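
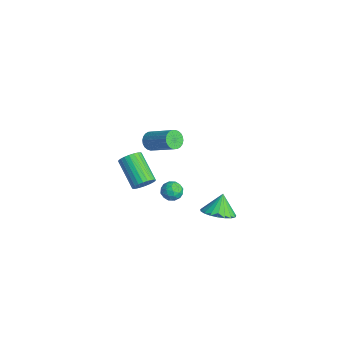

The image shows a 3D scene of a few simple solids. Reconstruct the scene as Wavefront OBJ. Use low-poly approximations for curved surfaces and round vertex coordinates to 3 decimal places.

v -0.887 0.955 1.395
v -0.663 1.208 0.863
v 0.772 2.058 1.874
v 0.547 1.805 2.405
v -0.819 1.383 0.938
v 0.616 2.233 1.948
v -0.985 1.493 1.082
v 0.449 2.343 2.092
v -1.137 1.521 1.273
v 0.298 2.371 2.284
v -1.25 1.462 1.483
v 0.185 2.312 2.494
v -1.309 1.327 1.68
v 0.126 2.177 2.69
v -1.303 1.135 1.833
v 0.132 1.985 2.844
v -1.234 0.915 1.92
v 0.201 1.765 2.93
v -1.112 0.702 1.926
v 0.323 1.552 2.937
v -0.956 0.527 1.852
v 0.479 1.377 2.862
v -0.789 0.417 1.708
v 0.645 1.267 2.718
v -0.638 0.389 1.516
v 0.797 1.239 2.527
v -0.525 0.448 1.306
v 0.91 1.298 2.317
v -0.466 0.583 1.11
v 0.969 1.433 2.12
v -0.472 0.775 0.956
v 0.963 1.625 1.967
v -0.541 0.995 0.87
v 0.894 1.845 1.88
v -3.085 1.262 -4.316
v -2.685 1.355 -3.712
v -4.396 1.092 -2.54
v -4.795 0.998 -3.144
v -2.765 1.623 -3.768
v -4.475 1.36 -2.596
v -2.893 1.836 -3.908
v -4.604 1.572 -2.736
v -3.051 1.961 -4.109
v -4.761 1.698 -2.937
v -3.213 1.98 -4.342
v -4.924 1.717 -3.17
v -3.356 1.889 -4.571
v -5.067 1.626 -3.399
v -3.458 1.703 -4.762
v -5.168 1.44 -3.589
v -3.503 1.45 -4.884
v -5.213 1.187 -3.712
v -3.484 1.168 -4.92
v -5.195 0.905 -3.748
v -3.405 0.9 -4.864
v -5.115 0.637 -3.692
v -3.276 0.688 -4.724
v -4.987 0.424 -3.552
v -3.119 0.562 -4.523
v -4.829 0.299 -3.351
v -2.956 0.543 -4.29
v -4.667 0.28 -3.118
v -2.813 0.634 -4.061
v -4.524 0.371 -2.889
v -2.712 0.82 -3.871
v -4.422 0.557 -2.698
v -2.667 1.073 -3.748
v -4.377 0.81 -2.576
v -0.383 2.19 -2.122
v 0.258 2.351 -2.296
v -0.378 1.369 -2.864
v 0.263 1.53 -3.038
v 0.133 1.259 -2.424
v 0.13 1.766 -1.965
v -0.25 1.954 -3.195
v -0.253 2.461 -2.736
v 0.34 2.205 -2.959
v 0.577 1.776 -2.482
v -0.697 1.944 -2.678
v -0.46 1.515 -2.201
v -0.063 2.342 -2.144
v -0.057 1.378 -3.016
v -0.133 1.219 -2.655
v 0.243 1.313 -2.757
v -0.138 1.999 -1.95
v 0.239 2.093 -2.052
v 0.165 1.452 -2.127
v -0.359 1.627 -3.108
v 0.018 1.721 -3.21
v -0.363 2.407 -2.403
v 0.013 2.501 -2.505
v -0.285 2.268 -3.033
v 0.362 2.351 -2.636
v 0.365 1.869 -3.072
v 0.064 2.118 -3.164
v 0.062 2.416 -2.894
v 0.501 2.099 -2.356
v 0.504 1.617 -2.792
v 0.428 1.457 -2.431
v 0.426 1.755 -2.161
v 0.55 2.013 -2.745
v -0.624 2.103 -2.368
v -0.621 1.621 -2.804
v -0.546 1.965 -2.999
v -0.548 2.263 -2.729
v -0.485 1.851 -2.088
v -0.482 1.369 -2.524
v -0.182 1.304 -2.266
v -0.184 1.602 -1.996
v -0.67 1.707 -2.415
v 3.151 3.369 -2.261
v 3.845 4.088 -2.271
v 2.709 3.811 -1.099
v 3.526 4.274 -2.463
v 3.142 4.302 -2.62
v 2.759 4.17 -2.715
v 2.445 3.899 -2.731
v 2.252 3.536 -2.666
v 2.214 3.144 -2.531
v 2.339 2.792 -2.35
v 2.604 2.539 -2.153
v 2.963 2.429 -1.975
v 3.355 2.482 -1.847
v 3.712 2.689 -1.79
v 3.971 3.013 -1.814
v 4.089 3.398 -1.916
v 4.044 3.779 -2.078
f 2 1 5
f 2 5 3
f 3 5 6
f 3 6 4
f 5 1 7
f 5 7 6
f 6 7 8
f 6 8 4
f 7 1 9
f 7 9 8
f 8 9 10
f 8 10 4
f 9 1 11
f 9 11 10
f 10 11 12
f 10 12 4
f 11 1 13
f 11 13 12
f 12 13 14
f 12 14 4
f 13 1 15
f 13 15 14
f 14 15 16
f 14 16 4
f 15 1 17
f 15 17 16
f 16 17 18
f 16 18 4
f 17 1 19
f 17 19 18
f 18 19 20
f 18 20 4
f 19 1 21
f 19 21 20
f 20 21 22
f 20 22 4
f 21 1 23
f 21 23 22
f 22 23 24
f 22 24 4
f 23 1 25
f 23 25 24
f 24 25 26
f 24 26 4
f 25 1 27
f 25 27 26
f 26 27 28
f 26 28 4
f 27 1 29
f 27 29 28
f 28 29 30
f 28 30 4
f 29 1 31
f 29 31 30
f 30 31 32
f 30 32 4
f 31 1 33
f 31 33 32
f 32 33 34
f 32 34 4
f 33 1 2
f 33 2 34
f 34 2 3
f 34 3 4
f 36 35 39
f 36 39 37
f 37 39 40
f 37 40 38
f 39 35 41
f 39 41 40
f 40 41 42
f 40 42 38
f 41 35 43
f 41 43 42
f 42 43 44
f 42 44 38
f 43 35 45
f 43 45 44
f 44 45 46
f 44 46 38
f 45 35 47
f 45 47 46
f 46 47 48
f 46 48 38
f 47 35 49
f 47 49 48
f 48 49 50
f 48 50 38
f 49 35 51
f 49 51 50
f 50 51 52
f 50 52 38
f 51 35 53
f 51 53 52
f 52 53 54
f 52 54 38
f 53 35 55
f 53 55 54
f 54 55 56
f 54 56 38
f 55 35 57
f 55 57 56
f 56 57 58
f 56 58 38
f 57 35 59
f 57 59 58
f 58 59 60
f 58 60 38
f 59 35 61
f 59 61 60
f 60 61 62
f 60 62 38
f 61 35 63
f 61 63 62
f 62 63 64
f 62 64 38
f 63 35 65
f 63 65 64
f 64 65 66
f 64 66 38
f 65 35 67
f 65 67 66
f 66 67 68
f 66 68 38
f 67 35 36
f 67 36 68
f 68 36 37
f 68 37 38
f 69 106 85
f 106 80 109
f 85 109 74
f 106 109 85
f 69 85 81
f 85 74 86
f 81 86 70
f 85 86 81
f 69 81 90
f 81 70 91
f 90 91 76
f 81 91 90
f 69 90 102
f 90 76 105
f 102 105 79
f 90 105 102
f 69 102 106
f 102 79 110
f 106 110 80
f 102 110 106
f 70 86 97
f 86 74 100
f 97 100 78
f 86 100 97
f 74 109 87
f 109 80 108
f 87 108 73
f 109 108 87
f 80 110 107
f 110 79 103
f 107 103 71
f 110 103 107
f 79 105 104
f 105 76 92
f 104 92 75
f 105 92 104
f 76 91 96
f 91 70 93
f 96 93 77
f 91 93 96
f 72 98 84
f 98 78 99
f 84 99 73
f 98 99 84
f 72 84 82
f 84 73 83
f 82 83 71
f 84 83 82
f 72 82 89
f 82 71 88
f 89 88 75
f 82 88 89
f 72 89 94
f 89 75 95
f 94 95 77
f 89 95 94
f 72 94 98
f 94 77 101
f 98 101 78
f 94 101 98
f 73 99 87
f 99 78 100
f 87 100 74
f 99 100 87
f 71 83 107
f 83 73 108
f 107 108 80
f 83 108 107
f 75 88 104
f 88 71 103
f 104 103 79
f 88 103 104
f 77 95 96
f 95 75 92
f 96 92 76
f 95 92 96
f 78 101 97
f 101 77 93
f 97 93 70
f 101 93 97
f 112 111 114
f 112 114 113
f 114 111 115
f 114 115 113
f 115 111 116
f 115 116 113
f 116 111 117
f 116 117 113
f 117 111 118
f 117 118 113
f 118 111 119
f 118 119 113
f 119 111 120
f 119 120 113
f 120 111 121
f 120 121 113
f 121 111 122
f 121 122 113
f 122 111 123
f 122 123 113
f 123 111 124
f 123 124 113
f 124 111 125
f 124 125 113
f 125 111 126
f 125 126 113
f 126 111 127
f 126 127 113
f 127 111 112
f 127 112 113



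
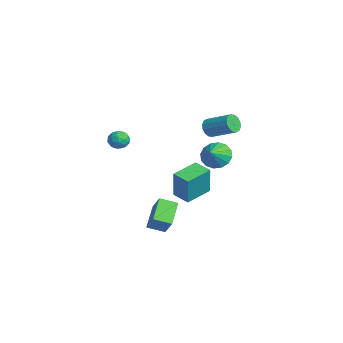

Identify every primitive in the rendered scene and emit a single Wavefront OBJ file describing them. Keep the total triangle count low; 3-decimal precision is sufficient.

v 2.98 2.862 3.472
v 3.423 2.664 3.071
v 4.524 3.68 3.787
v 4.08 3.878 4.188
v 3.284 2.919 2.924
v 4.384 3.935 3.639
v 3.063 3.159 2.923
v 4.163 4.175 3.638
v 2.82 3.319 3.069
v 3.92 4.335 3.785
v 2.619 3.357 3.324
v 3.72 4.373 4.039
v 2.515 3.262 3.618
v 3.616 4.278 4.333
v 2.536 3.06 3.873
v 3.637 4.076 4.589
v 2.676 2.805 4.021
v 3.776 3.821 4.736
v 2.897 2.565 4.022
v 3.997 3.581 4.737
v 3.14 2.405 3.875
v 4.24 3.421 4.591
v 3.34 2.367 3.621
v 4.441 3.383 4.336
v 3.444 2.462 3.327
v 4.545 3.478 4.042
v 2.602 0.47 -4.494
v 2.283 -0.518 -4.132
v 1.415 1.188 -3.582
v 1.096 0.199 -3.22
v 3.524 0.581 -3.38
v 3.205 -0.408 -3.018
v 2.337 1.298 -2.468
v 2.018 0.31 -2.106
v 0.236 4.183 -0.155
v 0.966 4.686 -0.495
v 0.964 3.577 0.515
v 0.812 4.936 -0.1
v 0.504 4.984 0.28
v 0.123 4.818 0.543
v -0.227 4.481 0.62
v -0.453 4.065 0.489
v -0.495 3.68 0.185
v -0.341 3.43 -0.209
v -0.032 3.382 -0.589
v 0.348 3.548 -0.852
v 0.699 3.885 -0.929
v 0.925 4.301 -0.798
v -0.125 1.779 -3.132
v 0.339 1.633 -1.213
v -0.897 3.331 -2.827
v -0.433 3.185 -0.908
v 0.873 2.315 -3.332
v 1.337 2.169 -1.413
v 0.101 3.867 -3.027
v 0.565 3.721 -1.108
v 0.751 -1.393 2.762
v 0.951 -1.103 2.201
v 1.189 -2.317 2.439
v 1.389 -2.027 1.878
v 1.667 -1.859 2.456
v 1.397 -1.288 2.655
v 0.743 -2.132 1.985
v 0.473 -1.561 2.184
v 0.947 -1.559 1.721
v 1.517 -1.391 2.012
v 0.623 -2.029 2.628
v 1.193 -1.861 2.919
v 0.813 -1.167 2.51
v 1.327 -2.253 2.13
v 1.491 -2.155 2.47
v 1.608 -1.984 2.14
v 1.075 -1.276 2.777
v 1.192 -1.105 2.447
v 1.613 -1.55 2.597
v 0.948 -2.315 2.193
v 1.065 -2.144 1.863
v 0.532 -1.436 2.5
v 0.649 -1.265 2.17
v 0.527 -1.87 2.043
v 0.928 -1.264 1.898
v 1.185 -1.807 1.708
v 0.805 -1.869 1.771
v 0.647 -1.534 1.888
v 1.263 -1.165 2.069
v 1.52 -1.708 1.879
v 1.684 -1.61 2.219
v 1.525 -1.274 2.336
v 1.26 -1.434 1.787
v 0.62 -1.712 2.761
v 0.877 -2.255 2.571
v 0.615 -2.146 2.304
v 0.456 -1.81 2.421
v 0.955 -1.613 2.932
v 1.212 -2.156 2.742
v 1.493 -1.886 2.752
v 1.335 -1.551 2.869
v 0.88 -1.986 2.853
f 2 1 5
f 2 5 3
f 3 5 6
f 3 6 4
f 5 1 7
f 5 7 6
f 6 7 8
f 6 8 4
f 7 1 9
f 7 9 8
f 8 9 10
f 8 10 4
f 9 1 11
f 9 11 10
f 10 11 12
f 10 12 4
f 11 1 13
f 11 13 12
f 12 13 14
f 12 14 4
f 13 1 15
f 13 15 14
f 14 15 16
f 14 16 4
f 15 1 17
f 15 17 16
f 16 17 18
f 16 18 4
f 17 1 19
f 17 19 18
f 18 19 20
f 18 20 4
f 19 1 21
f 19 21 20
f 20 21 22
f 20 22 4
f 21 1 23
f 21 23 22
f 22 23 24
f 22 24 4
f 23 1 25
f 23 25 24
f 24 25 26
f 24 26 4
f 25 1 2
f 25 2 26
f 26 2 3
f 26 3 4
f 28 30 27
f 31 28 27
f 27 30 29
f 29 31 27
f 28 34 30
f 32 28 31
f 32 34 28
f 30 34 29
f 33 31 29
f 29 34 33
f 33 32 31
f 34 32 33
f 36 35 38
f 36 38 37
f 38 35 39
f 38 39 37
f 39 35 40
f 39 40 37
f 40 35 41
f 40 41 37
f 41 35 42
f 41 42 37
f 42 35 43
f 42 43 37
f 43 35 44
f 43 44 37
f 44 35 45
f 44 45 37
f 45 35 46
f 45 46 37
f 46 35 47
f 46 47 37
f 47 35 48
f 47 48 37
f 48 35 36
f 48 36 37
f 50 52 49
f 53 50 49
f 49 52 51
f 51 53 49
f 50 56 52
f 54 50 53
f 54 56 50
f 52 56 51
f 55 53 51
f 51 56 55
f 55 54 53
f 56 54 55
f 57 94 73
f 94 68 97
f 73 97 62
f 94 97 73
f 57 73 69
f 73 62 74
f 69 74 58
f 73 74 69
f 57 69 78
f 69 58 79
f 78 79 64
f 69 79 78
f 57 78 90
f 78 64 93
f 90 93 67
f 78 93 90
f 57 90 94
f 90 67 98
f 94 98 68
f 90 98 94
f 58 74 85
f 74 62 88
f 85 88 66
f 74 88 85
f 62 97 75
f 97 68 96
f 75 96 61
f 97 96 75
f 68 98 95
f 98 67 91
f 95 91 59
f 98 91 95
f 67 93 92
f 93 64 80
f 92 80 63
f 93 80 92
f 64 79 84
f 79 58 81
f 84 81 65
f 79 81 84
f 60 86 72
f 86 66 87
f 72 87 61
f 86 87 72
f 60 72 70
f 72 61 71
f 70 71 59
f 72 71 70
f 60 70 77
f 70 59 76
f 77 76 63
f 70 76 77
f 60 77 82
f 77 63 83
f 82 83 65
f 77 83 82
f 60 82 86
f 82 65 89
f 86 89 66
f 82 89 86
f 61 87 75
f 87 66 88
f 75 88 62
f 87 88 75
f 59 71 95
f 71 61 96
f 95 96 68
f 71 96 95
f 63 76 92
f 76 59 91
f 92 91 67
f 76 91 92
f 65 83 84
f 83 63 80
f 84 80 64
f 83 80 84
f 66 89 85
f 89 65 81
f 85 81 58
f 89 81 85



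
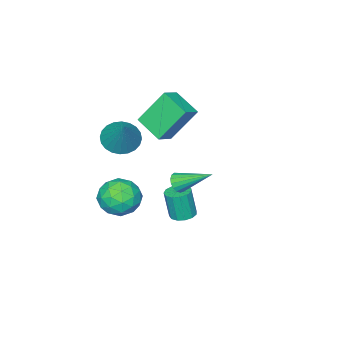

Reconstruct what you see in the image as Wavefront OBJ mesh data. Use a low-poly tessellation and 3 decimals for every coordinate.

v -0.342 -0.168 -3.317
v 0.263 0.042 -3.314
v 0.346 -0.222 -1.819
v -0.258 -0.432 -1.823
v 0.055 0.33 -3.252
v 0.139 0.066 -1.757
v -0.279 0.46 -3.21
v -0.195 0.196 -1.715
v -0.633 0.39 -3.202
v -0.549 0.127 -1.708
v -0.894 0.144 -3.231
v -0.81 -0.12 -1.737
v -0.98 -0.202 -3.288
v -0.897 -0.466 -1.793
v -0.864 -0.537 -3.353
v -0.78 -0.801 -1.859
v -0.581 -0.755 -3.407
v -0.498 -1.018 -1.913
v -0.223 -0.786 -3.433
v -0.139 -1.05 -1.938
v 0.098 -0.622 -3.422
v 0.181 -0.885 -1.927
v 0.279 -0.313 -3.378
v 0.362 -0.577 -1.883
v 0.44 -1.962 -2.538
v 1.109 -2.112 -3.416
v 1.431 -3.128 -1.584
v 2.1 -3.278 -2.462
v 2.1 -2.303 -1.922
v 1.488 -1.583 -2.512
v 1.052 -3.657 -2.488
v 0.44 -2.937 -3.078
v 1.487 -3.16 -3.386
v 2.135 -2.323 -3.036
v 0.405 -2.917 -1.964
v 1.053 -2.08 -1.614
v 0.688 -1.935 -3.061
v 1.852 -3.305 -1.939
v 1.853 -2.733 -1.622
v 2.246 -2.821 -2.138
v 0.91 -1.623 -2.529
v 1.303 -1.712 -3.045
v 1.886 -1.824 -2.167
v 1.237 -3.528 -1.955
v 1.63 -3.617 -2.471
v 0.294 -2.419 -2.862
v 0.687 -2.507 -3.378
v 0.654 -3.416 -2.833
v 1.303 -2.639 -3.559
v 1.886 -3.324 -2.998
v 1.27 -3.547 -3.014
v 0.91 -3.123 -3.36
v 1.684 -2.147 -3.354
v 2.266 -2.833 -2.793
v 2.267 -2.26 -2.475
v 1.907 -1.836 -2.822
v 1.906 -2.763 -3.336
v 0.274 -2.407 -2.207
v 0.856 -3.093 -1.646
v 0.633 -3.404 -2.178
v 0.273 -2.98 -2.525
v 0.654 -1.916 -2.002
v 1.237 -2.601 -1.441
v 1.63 -2.117 -1.64
v 1.27 -1.693 -1.986
v 0.634 -2.477 -1.664
v 1.384 1.124 0.413
v 1.883 1.165 0.64
v 0.816 2.616 1.387
v 1.9 1.314 0.423
v 1.799 1.418 0.204
v 1.603 1.455 0.033
v 1.356 1.417 -0.052
v 1.116 1.311 -0.029
v 0.937 1.162 0.094
v 0.861 1.005 0.291
v 0.904 0.875 0.515
v 1.057 0.802 0.717
v 1.285 0.802 0.848
v 1.536 0.877 0.88
v 1.752 1.008 0.805
v -0.312 -4.054 0.088
v 0.577 -4.184 -0.277
v 0.512 -2.986 1.712
v 0.477 -3.858 -0.441
v 0.257 -3.562 -0.524
v -0.049 -3.34 -0.514
v -0.396 -3.227 -0.412
v -0.73 -3.24 -0.234
v -1 -3.377 -0.007
v -1.165 -3.617 0.234
v -1.201 -3.923 0.454
v -1.101 -4.249 0.617
v -0.881 -4.546 0.701
v -0.574 -4.767 0.691
v -0.228 -4.88 0.589
v 0.106 -4.867 0.411
v 0.376 -4.73 0.184
v 0.542 -4.491 -0.057
v -3.271 -5.022 -0.508
v -4.229 -4.194 1.278
v -3.119 -3.52 -1.123
v -4.077 -2.692 0.663
v -2.323 -4.928 -0.043
v -3.281 -4.1 1.743
v -2.171 -3.426 -0.658
v -3.129 -2.598 1.128
f 2 1 5
f 2 5 3
f 3 5 6
f 3 6 4
f 5 1 7
f 5 7 6
f 6 7 8
f 6 8 4
f 7 1 9
f 7 9 8
f 8 9 10
f 8 10 4
f 9 1 11
f 9 11 10
f 10 11 12
f 10 12 4
f 11 1 13
f 11 13 12
f 12 13 14
f 12 14 4
f 13 1 15
f 13 15 14
f 14 15 16
f 14 16 4
f 15 1 17
f 15 17 16
f 16 17 18
f 16 18 4
f 17 1 19
f 17 19 18
f 18 19 20
f 18 20 4
f 19 1 21
f 19 21 20
f 20 21 22
f 20 22 4
f 21 1 23
f 21 23 22
f 22 23 24
f 22 24 4
f 23 1 2
f 23 2 24
f 24 2 3
f 24 3 4
f 25 62 41
f 62 36 65
f 41 65 30
f 62 65 41
f 25 41 37
f 41 30 42
f 37 42 26
f 41 42 37
f 25 37 46
f 37 26 47
f 46 47 32
f 37 47 46
f 25 46 58
f 46 32 61
f 58 61 35
f 46 61 58
f 25 58 62
f 58 35 66
f 62 66 36
f 58 66 62
f 26 42 53
f 42 30 56
f 53 56 34
f 42 56 53
f 30 65 43
f 65 36 64
f 43 64 29
f 65 64 43
f 36 66 63
f 66 35 59
f 63 59 27
f 66 59 63
f 35 61 60
f 61 32 48
f 60 48 31
f 61 48 60
f 32 47 52
f 47 26 49
f 52 49 33
f 47 49 52
f 28 54 40
f 54 34 55
f 40 55 29
f 54 55 40
f 28 40 38
f 40 29 39
f 38 39 27
f 40 39 38
f 28 38 45
f 38 27 44
f 45 44 31
f 38 44 45
f 28 45 50
f 45 31 51
f 50 51 33
f 45 51 50
f 28 50 54
f 50 33 57
f 54 57 34
f 50 57 54
f 29 55 43
f 55 34 56
f 43 56 30
f 55 56 43
f 27 39 63
f 39 29 64
f 63 64 36
f 39 64 63
f 31 44 60
f 44 27 59
f 60 59 35
f 44 59 60
f 33 51 52
f 51 31 48
f 52 48 32
f 51 48 52
f 34 57 53
f 57 33 49
f 53 49 26
f 57 49 53
f 68 67 70
f 68 70 69
f 70 67 71
f 70 71 69
f 71 67 72
f 71 72 69
f 72 67 73
f 72 73 69
f 73 67 74
f 73 74 69
f 74 67 75
f 74 75 69
f 75 67 76
f 75 76 69
f 76 67 77
f 76 77 69
f 77 67 78
f 77 78 69
f 78 67 79
f 78 79 69
f 79 67 80
f 79 80 69
f 80 67 81
f 80 81 69
f 81 67 68
f 81 68 69
f 83 82 85
f 83 85 84
f 85 82 86
f 85 86 84
f 86 82 87
f 86 87 84
f 87 82 88
f 87 88 84
f 88 82 89
f 88 89 84
f 89 82 90
f 89 90 84
f 90 82 91
f 90 91 84
f 91 82 92
f 91 92 84
f 92 82 93
f 92 93 84
f 93 82 94
f 93 94 84
f 94 82 95
f 94 95 84
f 95 82 96
f 95 96 84
f 96 82 97
f 96 97 84
f 97 82 98
f 97 98 84
f 98 82 99
f 98 99 84
f 99 82 83
f 99 83 84
f 101 103 100
f 104 101 100
f 100 103 102
f 102 104 100
f 101 107 103
f 105 101 104
f 105 107 101
f 103 107 102
f 106 104 102
f 102 107 106
f 106 105 104
f 107 105 106



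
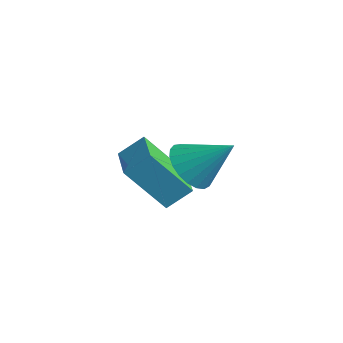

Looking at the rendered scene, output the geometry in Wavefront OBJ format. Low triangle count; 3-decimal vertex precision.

v 0.115 0.437 0.029
v 0.478 1.178 0.694
v -1.412 1.352 -0.156
v -1.049 2.092 0.509
v 0.909 1.448 -1.529
v 1.272 2.188 -0.864
v -0.618 2.362 -1.714
v -0.255 3.103 -1.049
v 2.593 1.045 1.252
v 3.103 1.344 0.547
v 3.627 1.815 2.328
v 2.85 1.628 0.588
v 2.552 1.81 0.743
v 2.261 1.861 0.987
v 2.027 1.77 1.276
v 1.892 1.554 1.561
v 1.877 1.249 1.792
v 1.987 0.91 1.93
v 2.201 0.593 1.951
v 2.483 0.355 1.851
v 2.784 0.236 1.647
v 3.052 0.257 1.375
v 3.241 0.414 1.081
v 3.317 0.68 0.817
v 3.269 1.009 0.628
f 2 4 1
f 5 2 1
f 1 4 3
f 3 5 1
f 2 8 4
f 6 2 5
f 6 8 2
f 4 8 3
f 7 5 3
f 3 8 7
f 7 6 5
f 8 6 7
f 10 9 12
f 10 12 11
f 12 9 13
f 12 13 11
f 13 9 14
f 13 14 11
f 14 9 15
f 14 15 11
f 15 9 16
f 15 16 11
f 16 9 17
f 16 17 11
f 17 9 18
f 17 18 11
f 18 9 19
f 18 19 11
f 19 9 20
f 19 20 11
f 20 9 21
f 20 21 11
f 21 9 22
f 21 22 11
f 22 9 23
f 22 23 11
f 23 9 24
f 23 24 11
f 24 9 25
f 24 25 11
f 25 9 10
f 25 10 11



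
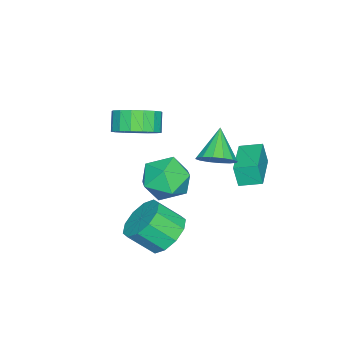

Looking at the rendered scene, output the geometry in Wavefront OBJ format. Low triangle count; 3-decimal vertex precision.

v -1.257 -0.612 -2.281
v -0.232 -0.964 -2.863
v -2.088 -2.376 -2.677
v -1.063 -2.728 -3.259
v -1.056 -2.577 -2.038
v -0.542 -1.487 -1.793
v -1.778 -1.853 -3.747
v -1.264 -0.763 -3.502
v -0.554 -1.731 -3.769
v -0.108 -2.179 -2.713
v -2.212 -1.161 -2.827
v -1.766 -1.609 -1.771
v -2.91 1.124 -2.102
v -2.93 0.869 -1.084
v -3.22 2.078 -1.87
v -3.24 1.823 -0.851
v -0.88 1.737 -1.909
v -0.9 1.482 -0.89
v -1.19 2.691 -1.676
v -1.21 2.436 -0.658
v 2.147 -0.032 -3.367
v 2.637 -0.599 -4.145
v 3.063 -1.594 -3.151
v 2.573 -1.028 -2.373
v 3.078 -0.164 -3.898
v 3.505 -1.159 -2.904
v 3.163 0.322 -3.448
v 3.59 -0.673 -2.454
v 2.861 0.673 -2.968
v 3.287 -0.322 -1.974
v 2.285 0.754 -2.64
v 2.712 -0.241 -1.645
v 1.657 0.534 -2.589
v 2.083 -0.461 -1.595
v 1.215 0.099 -2.836
v 1.642 -0.896 -1.842
v 1.13 -0.387 -3.286
v 1.557 -1.382 -2.292
v 1.433 -0.738 -3.766
v 1.859 -1.733 -2.772
v 2.008 -0.819 -4.095
v 2.435 -1.814 -3.1
v -0.326 -2.623 0.451
v 0.268 -2.026 1.077
v -0.339 -2.279 1.895
v -0.934 -2.877 1.269
v -0.087 -1.711 0.911
v -0.694 -1.964 1.73
v -0.496 -1.605 0.64
v -1.104 -1.858 1.459
v -0.867 -1.732 0.326
v -1.474 -1.985 1.144
v -1.114 -2.063 0.04
v -1.721 -2.317 0.858
v -1.18 -2.523 -0.152
v -1.788 -2.777 0.666
v -1.051 -3.006 -0.205
v -1.658 -3.259 0.613
v -0.756 -3.401 -0.109
v -1.363 -3.654 0.709
v -0.362 -3.618 0.116
v -0.969 -3.871 0.934
v 0.04 -3.607 0.418
v -0.568 -3.86 1.236
v 0.358 -3.371 0.727
v -0.25 -3.624 1.545
v 0.519 -2.963 0.973
v -0.088 -3.217 1.791
v 0.487 -2.478 1.099
v -0.121 -2.731 1.917
v 1.747 1.883 1.567
v 2.154 2.373 2.115
v 0.653 1.557 2.673
v 1.873 2.638 1.914
v 1.558 2.7 1.621
v 1.294 2.543 1.313
v 1.151 2.21 1.073
v 1.168 1.789 0.966
v 1.341 1.393 1.02
v 1.622 1.129 1.22
v 1.937 1.067 1.513
v 2.201 1.223 1.821
v 2.343 1.557 2.061
v 2.326 1.978 2.168
f 1 12 6
f 1 6 2
f 1 2 8
f 1 8 11
f 1 11 12
f 2 6 10
f 6 12 5
f 12 11 3
f 11 8 7
f 8 2 9
f 4 10 5
f 4 5 3
f 4 3 7
f 4 7 9
f 4 9 10
f 5 10 6
f 3 5 12
f 7 3 11
f 9 7 8
f 10 9 2
f 14 16 13
f 17 14 13
f 13 16 15
f 15 17 13
f 14 20 16
f 18 14 17
f 18 20 14
f 16 20 15
f 19 17 15
f 15 20 19
f 19 18 17
f 20 18 19
f 22 21 25
f 22 25 23
f 23 25 26
f 23 26 24
f 25 21 27
f 25 27 26
f 26 27 28
f 26 28 24
f 27 21 29
f 27 29 28
f 28 29 30
f 28 30 24
f 29 21 31
f 29 31 30
f 30 31 32
f 30 32 24
f 31 21 33
f 31 33 32
f 32 33 34
f 32 34 24
f 33 21 35
f 33 35 34
f 34 35 36
f 34 36 24
f 35 21 37
f 35 37 36
f 36 37 38
f 36 38 24
f 37 21 39
f 37 39 38
f 38 39 40
f 38 40 24
f 39 21 41
f 39 41 40
f 40 41 42
f 40 42 24
f 41 21 22
f 41 22 42
f 42 22 23
f 42 23 24
f 44 43 47
f 44 47 45
f 45 47 48
f 45 48 46
f 47 43 49
f 47 49 48
f 48 49 50
f 48 50 46
f 49 43 51
f 49 51 50
f 50 51 52
f 50 52 46
f 51 43 53
f 51 53 52
f 52 53 54
f 52 54 46
f 53 43 55
f 53 55 54
f 54 55 56
f 54 56 46
f 55 43 57
f 55 57 56
f 56 57 58
f 56 58 46
f 57 43 59
f 57 59 58
f 58 59 60
f 58 60 46
f 59 43 61
f 59 61 60
f 60 61 62
f 60 62 46
f 61 43 63
f 61 63 62
f 62 63 64
f 62 64 46
f 63 43 65
f 63 65 64
f 64 65 66
f 64 66 46
f 65 43 67
f 65 67 66
f 66 67 68
f 66 68 46
f 67 43 69
f 67 69 68
f 68 69 70
f 68 70 46
f 69 43 44
f 69 44 70
f 70 44 45
f 70 45 46
f 72 71 74
f 72 74 73
f 74 71 75
f 74 75 73
f 75 71 76
f 75 76 73
f 76 71 77
f 76 77 73
f 77 71 78
f 77 78 73
f 78 71 79
f 78 79 73
f 79 71 80
f 79 80 73
f 80 71 81
f 80 81 73
f 81 71 82
f 81 82 73
f 82 71 83
f 82 83 73
f 83 71 84
f 83 84 73
f 84 71 72
f 84 72 73



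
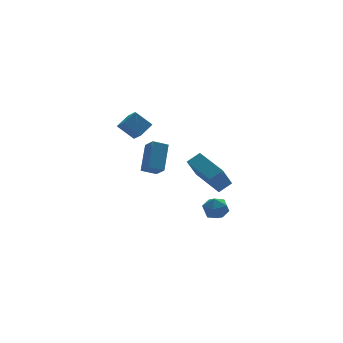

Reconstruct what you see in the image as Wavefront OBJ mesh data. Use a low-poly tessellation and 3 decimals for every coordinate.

v -3.164 -4.864 1.022
v -2.402 -4.869 1.482
v -3.447 -2.956 1.515
v -2.685 -2.962 1.974
v -2.355 -4.398 -0.314
v -1.593 -4.404 0.145
v -2.638 -2.491 0.178
v -1.876 -2.496 0.638
v -4.7 1.765 2.644
v -3.831 2.126 3.11
v -4.716 2.563 2.057
v -3.847 2.923 2.523
v -3.993 1.157 1.797
v -3.124 1.517 2.263
v -4.009 1.954 1.21
v -3.14 2.315 1.676
v -3.138 2.907 -1.876
v -3.067 2.124 -1.258
v -2.291 4.013 -0.569
v -2.22 3.229 0.049
v -2.28 2.691 -2.249
v -2.209 1.907 -1.631
v -1.433 3.796 -0.942
v -1.362 3.013 -0.324
v -1.446 -1.74 -2.369
v -0.809 -2.233 -2.285
v -2.031 -2.627 -3.135
v -1.394 -3.12 -3.051
v -1.88 -2.975 -2.42
v -1.519 -2.427 -1.946
v -1.321 -2.433 -3.474
v -0.96 -1.885 -3
v -0.732 -2.661 -2.968
v -1.077 -2.996 -2.316
v -1.763 -1.864 -3.104
v -2.108 -2.199 -2.452
f 2 4 1
f 5 2 1
f 1 4 3
f 3 5 1
f 2 8 4
f 6 2 5
f 6 8 2
f 4 8 3
f 7 5 3
f 3 8 7
f 7 6 5
f 8 6 7
f 10 12 9
f 13 10 9
f 9 12 11
f 11 13 9
f 10 16 12
f 14 10 13
f 14 16 10
f 12 16 11
f 15 13 11
f 11 16 15
f 15 14 13
f 16 14 15
f 18 20 17
f 21 18 17
f 17 20 19
f 19 21 17
f 18 24 20
f 22 18 21
f 22 24 18
f 20 24 19
f 23 21 19
f 19 24 23
f 23 22 21
f 24 22 23
f 25 36 30
f 25 30 26
f 25 26 32
f 25 32 35
f 25 35 36
f 26 30 34
f 30 36 29
f 36 35 27
f 35 32 31
f 32 26 33
f 28 34 29
f 28 29 27
f 28 27 31
f 28 31 33
f 28 33 34
f 29 34 30
f 27 29 36
f 31 27 35
f 33 31 32
f 34 33 26



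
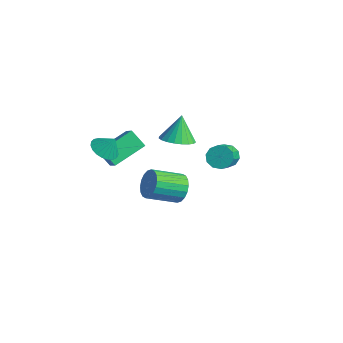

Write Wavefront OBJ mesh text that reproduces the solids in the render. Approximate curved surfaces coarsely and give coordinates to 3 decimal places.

v 3.294 1.112 2.653
v 3.927 1.242 2.272
v 4.938 -0.062 3.506
v 4.306 -0.192 3.887
v 3.902 1.55 2.618
v 4.913 0.246 3.851
v 3.645 1.69 2.977
v 4.656 0.387 4.211
v 3.254 1.61 3.213
v 4.265 0.306 4.446
v 2.878 1.339 3.234
v 3.89 0.036 4.468
v 2.662 0.982 3.034
v 3.673 -0.322 4.268
v 2.687 0.674 2.689
v 3.698 -0.63 3.922
v 2.944 0.533 2.329
v 3.955 -0.77 3.563
v 3.335 0.614 2.094
v 4.346 -0.69 3.327
v 3.71 0.884 2.072
v 4.722 -0.419 3.306
v -3.325 -1.634 -0.974
v -4.168 -1.916 -0.067
v -3.233 0.392 -0.26
v -4.076 0.11 0.647
v -2.444 -1.93 -0.247
v -3.287 -2.212 0.66
v -2.352 0.096 0.467
v -3.195 -0.186 1.374
v -0.714 1.238 -2.792
v -0.016 1.288 -2.121
v -0.707 -0.389 -1.277
v -1.406 -0.438 -1.948
v -0.338 1.512 -1.941
v -1.029 -0.165 -1.097
v -0.735 1.681 -1.929
v -1.426 0.004 -1.085
v -1.128 1.763 -2.088
v -1.819 0.086 -1.245
v -1.439 1.741 -2.387
v -2.13 0.064 -1.543
v -1.606 1.619 -2.766
v -2.297 -0.058 -1.922
v -1.597 1.422 -3.15
v -2.288 -0.255 -2.306
v -1.413 1.189 -3.463
v -2.104 -0.488 -2.619
v -1.091 0.965 -3.643
v -1.782 -0.712 -2.799
v -0.694 0.796 -3.655
v -1.385 -0.881 -2.811
v -0.301 0.714 -3.495
v -0.992 -0.963 -2.652
v 0.01 0.736 -3.197
v -0.681 -0.941 -2.353
v 0.177 0.858 -2.818
v -0.514 -0.819 -1.974
v 0.168 1.055 -2.434
v -0.523 -0.622 -1.59
v -2.053 -2.919 1.918
v -1.283 -3.287 1.704
v -1.607 -2.521 2.842
v -1.256 -2.957 1.549
v -1.366 -2.62 1.457
v -1.595 -2.335 1.445
v -1.904 -2.151 1.515
v -2.238 -2.1 1.655
v -2.54 -2.19 1.84
v -2.759 -2.406 2.039
v -2.855 -2.711 2.217
v -2.813 -3.052 2.343
v -2.639 -3.37 2.396
v -2.364 -3.61 2.366
v -2.036 -3.73 2.259
v -1.71 -3.71 2.093
v -1.444 -3.553 1.897
v -2.99 2.885 -0.835
v -2.004 3.295 -0.767
v -3.37 3.535 0.755
v -2.229 3.628 -0.957
v -2.586 3.832 -1.126
v -3.013 3.873 -1.245
v -3.436 3.743 -1.293
v -3.782 3.464 -1.262
v -3.99 3.086 -1.157
v -4.026 2.672 -0.996
v -3.882 2.296 -0.808
v -3.584 2.021 -0.624
v -3.184 1.895 -0.477
v -2.749 1.941 -0.392
v -2.357 2.15 -0.383
v -2.073 2.486 -0.453
v -1.949 2.891 -0.589
f 2 1 5
f 2 5 3
f 3 5 6
f 3 6 4
f 5 1 7
f 5 7 6
f 6 7 8
f 6 8 4
f 7 1 9
f 7 9 8
f 8 9 10
f 8 10 4
f 9 1 11
f 9 11 10
f 10 11 12
f 10 12 4
f 11 1 13
f 11 13 12
f 12 13 14
f 12 14 4
f 13 1 15
f 13 15 14
f 14 15 16
f 14 16 4
f 15 1 17
f 15 17 16
f 16 17 18
f 16 18 4
f 17 1 19
f 17 19 18
f 18 19 20
f 18 20 4
f 19 1 21
f 19 21 20
f 20 21 22
f 20 22 4
f 21 1 2
f 21 2 22
f 22 2 3
f 22 3 4
f 24 26 23
f 27 24 23
f 23 26 25
f 25 27 23
f 24 30 26
f 28 24 27
f 28 30 24
f 26 30 25
f 29 27 25
f 25 30 29
f 29 28 27
f 30 28 29
f 32 31 35
f 32 35 33
f 33 35 36
f 33 36 34
f 35 31 37
f 35 37 36
f 36 37 38
f 36 38 34
f 37 31 39
f 37 39 38
f 38 39 40
f 38 40 34
f 39 31 41
f 39 41 40
f 40 41 42
f 40 42 34
f 41 31 43
f 41 43 42
f 42 43 44
f 42 44 34
f 43 31 45
f 43 45 44
f 44 45 46
f 44 46 34
f 45 31 47
f 45 47 46
f 46 47 48
f 46 48 34
f 47 31 49
f 47 49 48
f 48 49 50
f 48 50 34
f 49 31 51
f 49 51 50
f 50 51 52
f 50 52 34
f 51 31 53
f 51 53 52
f 52 53 54
f 52 54 34
f 53 31 55
f 53 55 54
f 54 55 56
f 54 56 34
f 55 31 57
f 55 57 56
f 56 57 58
f 56 58 34
f 57 31 59
f 57 59 58
f 58 59 60
f 58 60 34
f 59 31 32
f 59 32 60
f 60 32 33
f 60 33 34
f 62 61 64
f 62 64 63
f 64 61 65
f 64 65 63
f 65 61 66
f 65 66 63
f 66 61 67
f 66 67 63
f 67 61 68
f 67 68 63
f 68 61 69
f 68 69 63
f 69 61 70
f 69 70 63
f 70 61 71
f 70 71 63
f 71 61 72
f 71 72 63
f 72 61 73
f 72 73 63
f 73 61 74
f 73 74 63
f 74 61 75
f 74 75 63
f 75 61 76
f 75 76 63
f 76 61 77
f 76 77 63
f 77 61 62
f 77 62 63
f 79 78 81
f 79 81 80
f 81 78 82
f 81 82 80
f 82 78 83
f 82 83 80
f 83 78 84
f 83 84 80
f 84 78 85
f 84 85 80
f 85 78 86
f 85 86 80
f 86 78 87
f 86 87 80
f 87 78 88
f 87 88 80
f 88 78 89
f 88 89 80
f 89 78 90
f 89 90 80
f 90 78 91
f 90 91 80
f 91 78 92
f 91 92 80
f 92 78 93
f 92 93 80
f 93 78 94
f 93 94 80
f 94 78 79
f 94 79 80



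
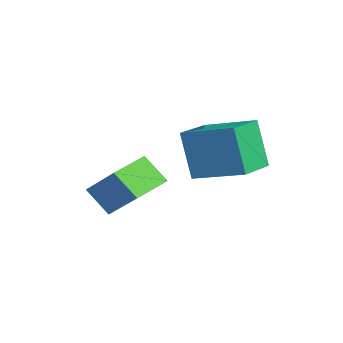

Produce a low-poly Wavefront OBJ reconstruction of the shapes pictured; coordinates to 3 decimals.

v -4.623 -1.628 -4.118
v -5.232 -2.235 -3.21
v -3.436 -0.953 -2.869
v -4.046 -1.56 -1.962
v -3.734 -2.82 -4.318
v -4.344 -3.427 -3.411
v -2.548 -2.145 -3.07
v -3.157 -2.752 -2.162
v -1.188 -0.736 -1.713
v -1.792 -0.954 0.011
v -2.245 0.316 -1.95
v -2.849 0.098 -0.226
v 0.029 0.622 -1.114
v -0.575 0.404 0.61
v -1.028 1.674 -1.351
v -1.632 1.456 0.373
f 2 4 1
f 5 2 1
f 1 4 3
f 3 5 1
f 2 8 4
f 6 2 5
f 6 8 2
f 4 8 3
f 7 5 3
f 3 8 7
f 7 6 5
f 8 6 7
f 10 12 9
f 13 10 9
f 9 12 11
f 11 13 9
f 10 16 12
f 14 10 13
f 14 16 10
f 12 16 11
f 15 13 11
f 11 16 15
f 15 14 13
f 16 14 15



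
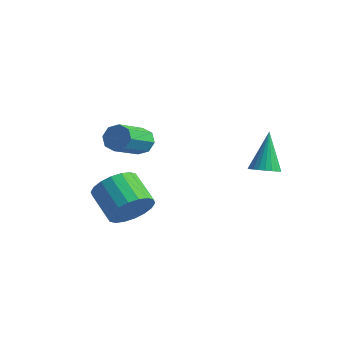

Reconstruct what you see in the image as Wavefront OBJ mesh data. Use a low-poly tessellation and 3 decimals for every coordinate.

v -0.717 -1.849 -2.066
v -0.179 -1.151 -1.533
v -1.504 -0.734 -0.74
v -2.043 -1.431 -1.274
v -0.321 -0.913 -1.898
v -1.647 -0.495 -1.105
v -0.543 -0.86 -2.296
v -1.868 -0.442 -1.503
v -0.799 -1.003 -2.648
v -2.124 -0.585 -1.855
v -1.038 -1.313 -2.886
v -2.364 -0.895 -2.093
v -1.215 -1.73 -2.961
v -2.54 -1.312 -2.168
v -1.292 -2.17 -2.859
v -2.618 -1.752 -2.066
v -1.256 -2.546 -2.6
v -2.581 -2.129 -1.807
v -1.113 -2.785 -2.235
v -2.439 -2.367 -1.442
v -0.892 -2.838 -1.837
v -2.217 -2.42 -1.044
v -0.636 -2.695 -1.485
v -1.961 -2.277 -0.692
v -0.396 -2.385 -1.247
v -1.722 -1.967 -0.454
v -0.22 -1.968 -1.172
v -1.545 -1.55 -0.379
v -0.142 -1.528 -1.274
v -1.468 -1.11 -0.481
v 2.926 1.902 -0.012
v 3.55 2.109 0.048
v 2.494 2.718 1.672
v 3.443 2.308 -0.076
v 3.257 2.445 -0.19
v 3.021 2.499 -0.277
v 2.77 2.463 -0.323
v 2.543 2.341 -0.323
v 2.375 2.152 -0.275
v 2.29 1.926 -0.186
v 2.302 1.695 -0.072
v 2.409 1.497 0.052
v 2.595 1.36 0.166
v 2.831 1.305 0.253
v 3.082 1.342 0.3
v 3.309 1.463 0.299
v 3.477 1.652 0.251
v 3.562 1.879 0.163
v -0.049 -2.042 2.183
v 0.491 -2.167 1.864
v 0.649 -3.664 2.717
v 0.109 -3.538 3.037
v 0.572 -1.921 2.28
v 0.73 -3.418 3.133
v 0.289 -1.746 2.639
v 0.447 -3.243 3.492
v -0.192 -1.744 2.732
v -0.034 -3.241 3.585
v -0.589 -1.916 2.503
v -0.431 -3.413 3.356
v -0.67 -2.162 2.087
v -0.512 -3.659 2.94
v -0.387 -2.337 1.728
v -0.229 -3.834 2.581
v 0.094 -2.339 1.635
v 0.252 -3.836 2.488
f 2 1 5
f 2 5 3
f 3 5 6
f 3 6 4
f 5 1 7
f 5 7 6
f 6 7 8
f 6 8 4
f 7 1 9
f 7 9 8
f 8 9 10
f 8 10 4
f 9 1 11
f 9 11 10
f 10 11 12
f 10 12 4
f 11 1 13
f 11 13 12
f 12 13 14
f 12 14 4
f 13 1 15
f 13 15 14
f 14 15 16
f 14 16 4
f 15 1 17
f 15 17 16
f 16 17 18
f 16 18 4
f 17 1 19
f 17 19 18
f 18 19 20
f 18 20 4
f 19 1 21
f 19 21 20
f 20 21 22
f 20 22 4
f 21 1 23
f 21 23 22
f 22 23 24
f 22 24 4
f 23 1 25
f 23 25 24
f 24 25 26
f 24 26 4
f 25 1 27
f 25 27 26
f 26 27 28
f 26 28 4
f 27 1 29
f 27 29 28
f 28 29 30
f 28 30 4
f 29 1 2
f 29 2 30
f 30 2 3
f 30 3 4
f 32 31 34
f 32 34 33
f 34 31 35
f 34 35 33
f 35 31 36
f 35 36 33
f 36 31 37
f 36 37 33
f 37 31 38
f 37 38 33
f 38 31 39
f 38 39 33
f 39 31 40
f 39 40 33
f 40 31 41
f 40 41 33
f 41 31 42
f 41 42 33
f 42 31 43
f 42 43 33
f 43 31 44
f 43 44 33
f 44 31 45
f 44 45 33
f 45 31 46
f 45 46 33
f 46 31 47
f 46 47 33
f 47 31 48
f 47 48 33
f 48 31 32
f 48 32 33
f 50 49 53
f 50 53 51
f 51 53 54
f 51 54 52
f 53 49 55
f 53 55 54
f 54 55 56
f 54 56 52
f 55 49 57
f 55 57 56
f 56 57 58
f 56 58 52
f 57 49 59
f 57 59 58
f 58 59 60
f 58 60 52
f 59 49 61
f 59 61 60
f 60 61 62
f 60 62 52
f 61 49 63
f 61 63 62
f 62 63 64
f 62 64 52
f 63 49 65
f 63 65 64
f 64 65 66
f 64 66 52
f 65 49 50
f 65 50 66
f 66 50 51
f 66 51 52



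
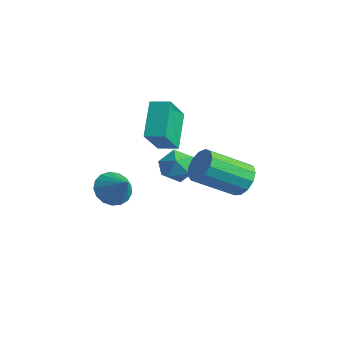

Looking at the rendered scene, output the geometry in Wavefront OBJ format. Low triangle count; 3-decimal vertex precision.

v -3.224 -1.995 -1.534
v -2.63 -2.049 -2.208
v -2.156 -2.065 -0.586
v -2.666 -1.626 -2.136
v -2.831 -1.287 -1.926
v -3.085 -1.111 -1.626
v -3.371 -1.137 -1.306
v -3.624 -1.36 -1.037
v -3.785 -1.729 -0.882
v -3.818 -2.158 -0.877
v -3.714 -2.55 -1.022
v -3.499 -2.815 -1.284
v -3.22 -2.893 -1.604
v -2.943 -2.764 -1.907
v -2.73 -2.46 -2.125
v 2.28 0.299 0.777
v 2.75 -0.253 0.353
v 1.931 -1.85 1.518
v 1.46 -1.299 1.943
v 3.009 -0.114 0.724
v 2.19 -1.712 1.889
v 3.036 0.155 1.113
v 2.217 -1.442 2.278
v 2.823 0.47 1.394
v 2.004 -1.127 2.559
v 2.438 0.73 1.481
v 1.618 -0.867 2.646
v 2.002 0.854 1.343
v 1.183 -0.743 2.508
v 1.654 0.801 1.027
v 0.835 -0.796 2.192
v 1.505 0.589 0.631
v 0.686 -1.008 1.796
v 1.602 0.284 0.281
v 0.783 -1.313 1.446
v 1.914 -0.016 0.09
v 1.095 -1.613 1.255
v 2.342 -0.216 0.116
v 1.523 -1.813 1.281
v -1.515 -1.71 2.388
v -2.469 -0.58 3.581
v -1.937 -0.604 1.005
v -2.891 0.525 2.198
v -0.749 -1.225 2.542
v -1.703 -0.096 3.735
v -1.171 -0.12 1.159
v -2.125 1.01 2.352
v -0.392 -0.37 1.209
v 0.339 -0.498 0.731
v -0.519 -1.782 1.389
v 0.212 -1.91 0.911
v 0.266 -1.536 1.71
v 0.344 -0.663 1.598
v -0.524 -1.617 0.522
v -0.446 -0.744 0.41
v 0.258 -1.268 0.306
v 0.746 -1.218 1.04
v -0.926 -1.062 1.08
v -0.438 -1.012 1.814
f 2 1 4
f 2 4 3
f 4 1 5
f 4 5 3
f 5 1 6
f 5 6 3
f 6 1 7
f 6 7 3
f 7 1 8
f 7 8 3
f 8 1 9
f 8 9 3
f 9 1 10
f 9 10 3
f 10 1 11
f 10 11 3
f 11 1 12
f 11 12 3
f 12 1 13
f 12 13 3
f 13 1 14
f 13 14 3
f 14 1 15
f 14 15 3
f 15 1 2
f 15 2 3
f 17 16 20
f 17 20 18
f 18 20 21
f 18 21 19
f 20 16 22
f 20 22 21
f 21 22 23
f 21 23 19
f 22 16 24
f 22 24 23
f 23 24 25
f 23 25 19
f 24 16 26
f 24 26 25
f 25 26 27
f 25 27 19
f 26 16 28
f 26 28 27
f 27 28 29
f 27 29 19
f 28 16 30
f 28 30 29
f 29 30 31
f 29 31 19
f 30 16 32
f 30 32 31
f 31 32 33
f 31 33 19
f 32 16 34
f 32 34 33
f 33 34 35
f 33 35 19
f 34 16 36
f 34 36 35
f 35 36 37
f 35 37 19
f 36 16 38
f 36 38 37
f 37 38 39
f 37 39 19
f 38 16 17
f 38 17 39
f 39 17 18
f 39 18 19
f 41 43 40
f 44 41 40
f 40 43 42
f 42 44 40
f 41 47 43
f 45 41 44
f 45 47 41
f 43 47 42
f 46 44 42
f 42 47 46
f 46 45 44
f 47 45 46
f 48 59 53
f 48 53 49
f 48 49 55
f 48 55 58
f 48 58 59
f 49 53 57
f 53 59 52
f 59 58 50
f 58 55 54
f 55 49 56
f 51 57 52
f 51 52 50
f 51 50 54
f 51 54 56
f 51 56 57
f 52 57 53
f 50 52 59
f 54 50 58
f 56 54 55
f 57 56 49



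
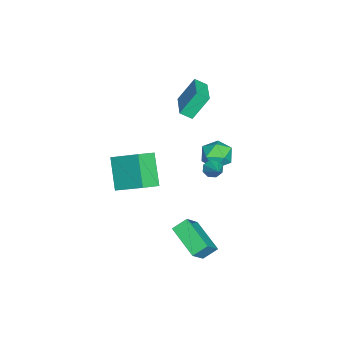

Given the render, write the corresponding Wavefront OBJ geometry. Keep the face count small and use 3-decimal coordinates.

v -0.779 1.388 -0.336
v -0.469 0.904 -0.418
v 0.239 1.912 0.416
v -0.395 1.209 -0.732
v -0.545 1.619 -0.814
v -0.833 1.893 -0.616
v -1.089 1.871 -0.254
v -1.163 1.566 0.06
v -1.013 1.157 0.142
v -0.725 0.883 -0.056
v 2.385 -2.255 0.102
v 1.099 -2.814 1.583
v 2.91 -0.645 1.165
v 1.624 -1.203 2.647
v 3.276 -2.897 0.633
v 1.99 -3.455 2.115
v 3.801 -1.286 1.697
v 2.515 -1.845 3.178
v -4.237 -0.623 1.757
v -4.132 -1.302 2.187
v -4.776 0.19 3.174
v -4.672 -0.489 3.604
v -2.468 -0.111 2.136
v -2.364 -0.79 2.566
v -3.008 0.702 3.553
v -2.903 0.023 3.983
v 2.779 -0.011 -2.467
v 2.353 0.69 -1.896
v 1.793 0.334 -3.626
v 1.367 1.036 -3.055
v 4.113 1.384 -3.185
v 3.687 2.086 -2.614
v 3.127 1.73 -4.344
v 2.701 2.431 -3.773
v -2.667 1.768 -0.513
v -2.238 2.098 0.302
v -1.602 0.602 -0.602
v -1.173 0.932 0.213
v -2.061 0.526 0.258
v -2.72 1.247 0.313
v -1.12 1.453 -0.613
v -1.779 2.174 -0.558
v -1.282 1.903 0.239
v -1.863 1.331 0.778
v -1.977 1.369 -1.078
v -2.558 0.797 -0.539
f 2 1 4
f 2 4 3
f 4 1 5
f 4 5 3
f 5 1 6
f 5 6 3
f 6 1 7
f 6 7 3
f 7 1 8
f 7 8 3
f 8 1 9
f 8 9 3
f 9 1 10
f 9 10 3
f 10 1 2
f 10 2 3
f 12 14 11
f 15 12 11
f 11 14 13
f 13 15 11
f 12 18 14
f 16 12 15
f 16 18 12
f 14 18 13
f 17 15 13
f 13 18 17
f 17 16 15
f 18 16 17
f 20 22 19
f 23 20 19
f 19 22 21
f 21 23 19
f 20 26 22
f 24 20 23
f 24 26 20
f 22 26 21
f 25 23 21
f 21 26 25
f 25 24 23
f 26 24 25
f 28 30 27
f 31 28 27
f 27 30 29
f 29 31 27
f 28 34 30
f 32 28 31
f 32 34 28
f 30 34 29
f 33 31 29
f 29 34 33
f 33 32 31
f 34 32 33
f 35 46 40
f 35 40 36
f 35 36 42
f 35 42 45
f 35 45 46
f 36 40 44
f 40 46 39
f 46 45 37
f 45 42 41
f 42 36 43
f 38 44 39
f 38 39 37
f 38 37 41
f 38 41 43
f 38 43 44
f 39 44 40
f 37 39 46
f 41 37 45
f 43 41 42
f 44 43 36



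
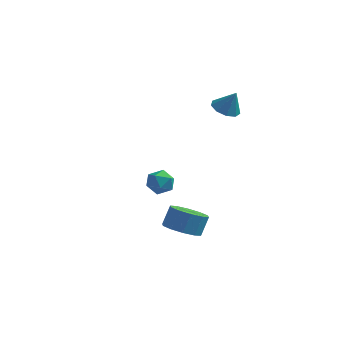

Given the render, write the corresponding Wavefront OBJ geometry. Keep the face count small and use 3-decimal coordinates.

v -4.188 2.182 -4.003
v -3.818 1.849 -4.574
v -4.102 1.151 -3.346
v -3.732 0.818 -3.917
v -3.401 1.374 -3.524
v -3.454 2.011 -3.93
v -4.466 0.989 -3.99
v -4.519 1.626 -4.396
v -3.99 1.112 -4.566
v -3.332 1.35 -4.278
v -4.588 1.65 -3.642
v -3.93 1.888 -3.354
v -0.946 1.736 1.305
v -0.517 2.29 1.1
v -0.454 1.744 2.355
v -0.94 2.466 1.297
v -1.366 2.301 1.498
v -1.596 1.872 1.609
v -1.522 1.379 1.577
v -1.178 1.053 1.418
v -0.726 1.047 1.206
v -0.377 1.364 1.04
v -0.294 1.854 0.998
v -1.223 -4.155 -3.183
v -0.341 -4.217 -3.349
v -0.135 -3.728 -2.443
v -1.017 -3.665 -2.277
v -0.523 -3.739 -3.566
v -0.317 -3.25 -2.66
v -0.972 -3.419 -3.637
v -0.767 -2.93 -2.731
v -1.518 -3.38 -3.534
v -1.312 -2.891 -2.628
v -1.95 -3.637 -3.297
v -1.745 -3.148 -2.391
v -2.105 -4.092 -3.017
v -1.899 -3.603 -2.111
v -1.923 -4.57 -2.8
v -1.717 -4.081 -1.894
v -1.473 -4.89 -2.729
v -1.268 -4.401 -1.823
v -0.928 -4.929 -2.832
v -0.722 -4.44 -1.926
v -0.495 -4.672 -3.069
v -0.29 -4.183 -2.163
f 1 12 6
f 1 6 2
f 1 2 8
f 1 8 11
f 1 11 12
f 2 6 10
f 6 12 5
f 12 11 3
f 11 8 7
f 8 2 9
f 4 10 5
f 4 5 3
f 4 3 7
f 4 7 9
f 4 9 10
f 5 10 6
f 3 5 12
f 7 3 11
f 9 7 8
f 10 9 2
f 14 13 16
f 14 16 15
f 16 13 17
f 16 17 15
f 17 13 18
f 17 18 15
f 18 13 19
f 18 19 15
f 19 13 20
f 19 20 15
f 20 13 21
f 20 21 15
f 21 13 22
f 21 22 15
f 22 13 23
f 22 23 15
f 23 13 14
f 23 14 15
f 25 24 28
f 25 28 26
f 26 28 29
f 26 29 27
f 28 24 30
f 28 30 29
f 29 30 31
f 29 31 27
f 30 24 32
f 30 32 31
f 31 32 33
f 31 33 27
f 32 24 34
f 32 34 33
f 33 34 35
f 33 35 27
f 34 24 36
f 34 36 35
f 35 36 37
f 35 37 27
f 36 24 38
f 36 38 37
f 37 38 39
f 37 39 27
f 38 24 40
f 38 40 39
f 39 40 41
f 39 41 27
f 40 24 42
f 40 42 41
f 41 42 43
f 41 43 27
f 42 24 44
f 42 44 43
f 43 44 45
f 43 45 27
f 44 24 25
f 44 25 45
f 45 25 26
f 45 26 27



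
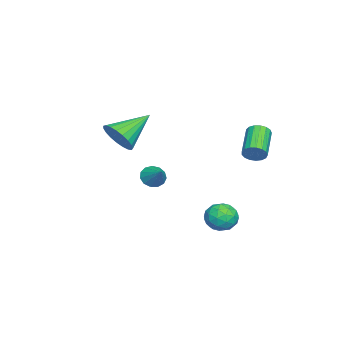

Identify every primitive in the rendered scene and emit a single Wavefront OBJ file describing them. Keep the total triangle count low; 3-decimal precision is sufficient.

v -1.378 3.477 1.021
v -1.091 3.316 1.547
v -2.676 3.163 2.365
v -2.962 3.323 1.839
v -1.111 3.612 1.564
v -2.695 3.458 2.382
v -1.192 3.877 1.457
v -2.776 3.723 2.275
v -1.315 4.05 1.25
v -2.9 3.896 2.068
v -1.453 4.092 0.991
v -3.038 3.938 1.808
v -1.574 3.993 0.738
v -3.158 3.839 1.556
v -1.649 3.776 0.551
v -3.234 3.622 1.368
v -1.663 3.49 0.471
v -3.248 3.336 1.289
v -1.611 3.202 0.517
v -3.196 3.048 1.335
v -1.506 2.976 0.679
v -3.09 2.822 1.497
v -1.371 2.865 0.919
v -2.956 2.712 1.737
v -1.238 2.895 1.182
v -2.823 2.741 2
v -1.137 3.058 1.409
v -2.721 2.904 2.227
v -1.05 -1.385 -0.879
v -0.54 -1.71 -1.168
v -0.23 -0.755 -0.141
v -0.597 -1.397 -1.372
v -0.797 -1.081 -1.42
v -1.077 -0.861 -1.296
v -1.349 -0.807 -1.039
v -1.526 -0.937 -0.732
v -1.552 -1.209 -0.471
v -1.418 -1.536 -0.34
v -1.168 -1.816 -0.38
v -0.88 -1.959 -0.578
v -0.646 -1.919 -0.872
v -0.219 -2.873 1.882
v 0.524 -2.426 2.381
v -1.641 -1.707 2.958
v 0.479 -2.177 2.051
v 0.313 -2.048 1.692
v 0.056 -2.061 1.366
v -0.25 -2.215 1.129
v -0.549 -2.483 1.023
v -0.792 -2.818 1.065
v -0.936 -3.162 1.248
v -0.956 -3.457 1.541
v -0.848 -3.65 1.893
v -0.632 -3.709 2.243
v -0.344 -3.624 2.531
v -0.035 -3.408 2.706
v 0.243 -3.1 2.74
v 0.44 -2.753 2.624
v 3.503 3.505 -1.547
v 4.293 3.488 -1.261
v 3.107 2.732 -0.499
v 3.897 2.715 -0.213
v 3.457 3.431 -0.189
v 3.702 3.909 -0.836
v 3.698 2.311 -0.924
v 3.943 2.789 -1.571
v 4.414 2.75 -0.876
v 4.265 3.442 -0.421
v 3.135 2.778 -1.339
v 2.986 3.47 -0.884
v 3.933 3.564 -1.496
v 3.467 2.656 -0.264
v 3.208 3.077 -0.25
v 3.673 3.066 -0.082
v 3.585 3.812 -1.246
v 4.05 3.802 -1.078
v 3.558 3.768 -0.448
v 3.35 2.418 -0.682
v 3.815 2.408 -0.514
v 3.727 3.154 -1.678
v 4.192 3.143 -1.51
v 3.842 2.452 -1.312
v 4.469 3.12 -1.101
v 4.236 2.666 -0.485
v 4.119 2.429 -0.903
v 4.263 2.71 -1.284
v 4.381 3.527 -0.834
v 4.148 3.073 -0.218
v 3.889 3.494 -0.204
v 4.033 3.775 -0.585
v 4.452 3.093 -0.608
v 3.252 3.147 -1.542
v 3.019 2.693 -0.926
v 3.367 2.445 -1.175
v 3.511 2.726 -1.556
v 3.164 3.554 -1.275
v 2.931 3.1 -0.659
v 3.137 3.51 -0.476
v 3.281 3.791 -0.857
v 2.948 3.127 -1.152
f 2 1 5
f 2 5 3
f 3 5 6
f 3 6 4
f 5 1 7
f 5 7 6
f 6 7 8
f 6 8 4
f 7 1 9
f 7 9 8
f 8 9 10
f 8 10 4
f 9 1 11
f 9 11 10
f 10 11 12
f 10 12 4
f 11 1 13
f 11 13 12
f 12 13 14
f 12 14 4
f 13 1 15
f 13 15 14
f 14 15 16
f 14 16 4
f 15 1 17
f 15 17 16
f 16 17 18
f 16 18 4
f 17 1 19
f 17 19 18
f 18 19 20
f 18 20 4
f 19 1 21
f 19 21 20
f 20 21 22
f 20 22 4
f 21 1 23
f 21 23 22
f 22 23 24
f 22 24 4
f 23 1 25
f 23 25 24
f 24 25 26
f 24 26 4
f 25 1 27
f 25 27 26
f 26 27 28
f 26 28 4
f 27 1 2
f 27 2 28
f 28 2 3
f 28 3 4
f 30 29 32
f 30 32 31
f 32 29 33
f 32 33 31
f 33 29 34
f 33 34 31
f 34 29 35
f 34 35 31
f 35 29 36
f 35 36 31
f 36 29 37
f 36 37 31
f 37 29 38
f 37 38 31
f 38 29 39
f 38 39 31
f 39 29 40
f 39 40 31
f 40 29 41
f 40 41 31
f 41 29 30
f 41 30 31
f 43 42 45
f 43 45 44
f 45 42 46
f 45 46 44
f 46 42 47
f 46 47 44
f 47 42 48
f 47 48 44
f 48 42 49
f 48 49 44
f 49 42 50
f 49 50 44
f 50 42 51
f 50 51 44
f 51 42 52
f 51 52 44
f 52 42 53
f 52 53 44
f 53 42 54
f 53 54 44
f 54 42 55
f 54 55 44
f 55 42 56
f 55 56 44
f 56 42 57
f 56 57 44
f 57 42 58
f 57 58 44
f 58 42 43
f 58 43 44
f 59 96 75
f 96 70 99
f 75 99 64
f 96 99 75
f 59 75 71
f 75 64 76
f 71 76 60
f 75 76 71
f 59 71 80
f 71 60 81
f 80 81 66
f 71 81 80
f 59 80 92
f 80 66 95
f 92 95 69
f 80 95 92
f 59 92 96
f 92 69 100
f 96 100 70
f 92 100 96
f 60 76 87
f 76 64 90
f 87 90 68
f 76 90 87
f 64 99 77
f 99 70 98
f 77 98 63
f 99 98 77
f 70 100 97
f 100 69 93
f 97 93 61
f 100 93 97
f 69 95 94
f 95 66 82
f 94 82 65
f 95 82 94
f 66 81 86
f 81 60 83
f 86 83 67
f 81 83 86
f 62 88 74
f 88 68 89
f 74 89 63
f 88 89 74
f 62 74 72
f 74 63 73
f 72 73 61
f 74 73 72
f 62 72 79
f 72 61 78
f 79 78 65
f 72 78 79
f 62 79 84
f 79 65 85
f 84 85 67
f 79 85 84
f 62 84 88
f 84 67 91
f 88 91 68
f 84 91 88
f 63 89 77
f 89 68 90
f 77 90 64
f 89 90 77
f 61 73 97
f 73 63 98
f 97 98 70
f 73 98 97
f 65 78 94
f 78 61 93
f 94 93 69
f 78 93 94
f 67 85 86
f 85 65 82
f 86 82 66
f 85 82 86
f 68 91 87
f 91 67 83
f 87 83 60
f 91 83 87



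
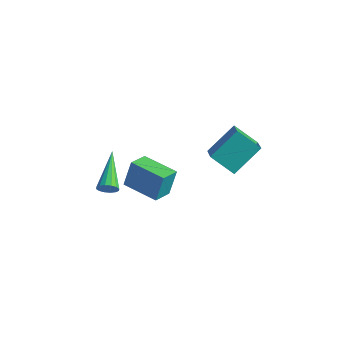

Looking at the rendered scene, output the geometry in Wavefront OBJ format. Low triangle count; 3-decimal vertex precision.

v -3.169 -2.376 -0.359
v -2.974 -2.048 -0.741
v -4.311 -0.704 0.499
v -3.209 -2.153 -0.849
v -3.434 -2.318 -0.826
v -3.587 -2.499 -0.678
v -3.628 -2.647 -0.444
v -3.547 -2.722 -0.188
v -3.363 -2.705 0.023
v -3.128 -2.6 0.131
v -2.904 -2.435 0.108
v -2.75 -2.254 -0.04
v -2.709 -2.106 -0.274
v -2.791 -2.031 -0.53
v 0.946 -0.297 3.473
v 1.731 -1.106 4.16
v 1.374 1.05 4.571
v 2.159 0.241 5.258
v 2.021 0.039 2.642
v 2.806 -0.77 3.329
v 2.449 1.386 3.74
v 3.234 0.577 4.427
v -3.524 -0.859 -1.45
v -3.462 -0.366 -0.098
v -3.611 0.22 -1.839
v -3.549 0.713 -0.487
v -1.671 -0.753 -1.573
v -1.609 -0.26 -0.221
v -1.758 0.326 -1.962
v -1.696 0.819 -0.61
f 2 1 4
f 2 4 3
f 4 1 5
f 4 5 3
f 5 1 6
f 5 6 3
f 6 1 7
f 6 7 3
f 7 1 8
f 7 8 3
f 8 1 9
f 8 9 3
f 9 1 10
f 9 10 3
f 10 1 11
f 10 11 3
f 11 1 12
f 11 12 3
f 12 1 13
f 12 13 3
f 13 1 14
f 13 14 3
f 14 1 2
f 14 2 3
f 16 18 15
f 19 16 15
f 15 18 17
f 17 19 15
f 16 22 18
f 20 16 19
f 20 22 16
f 18 22 17
f 21 19 17
f 17 22 21
f 21 20 19
f 22 20 21
f 24 26 23
f 27 24 23
f 23 26 25
f 25 27 23
f 24 30 26
f 28 24 27
f 28 30 24
f 26 30 25
f 29 27 25
f 25 30 29
f 29 28 27
f 30 28 29



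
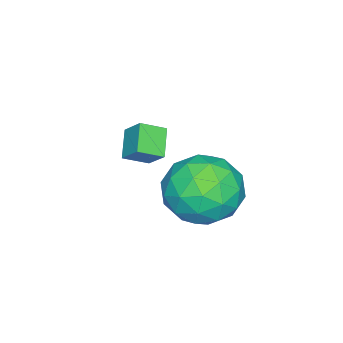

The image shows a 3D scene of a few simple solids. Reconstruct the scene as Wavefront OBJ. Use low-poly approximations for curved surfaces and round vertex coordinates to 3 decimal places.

v -0.375 -0.028 1.077
v 0.282 -0.863 0.648
v -1.482 -1.297 1.852
v -0.825 -2.132 1.423
v -0.422 -1.457 2.257
v 0.262 -0.673 1.778
v -1.462 -1.487 0.722
v -0.778 -0.703 0.243
v -0.39 -1.765 0.428
v 0.253 -1.746 1.377
v -1.453 -0.414 1.123
v -0.81 -0.395 2.072
v 0.051 -0.334 0.794
v -1.251 -1.826 1.706
v -1.014 -1.43 2.196
v -0.627 -1.92 1.944
v 0.039 -0.222 1.458
v 0.425 -0.713 1.206
v 0.012 -1.062 2.152
v -1.625 -1.447 1.294
v -1.239 -1.938 1.042
v -0.573 -0.24 0.556
v -0.186 -0.73 0.304
v -1.212 -1.098 0.348
v 0.042 -1.355 0.413
v -0.609 -2.101 0.869
v -0.983 -1.722 0.457
v -0.581 -1.261 0.175
v 0.42 -1.344 0.97
v -0.231 -2.09 1.426
v 0.006 -1.693 1.916
v 0.408 -1.232 1.635
v 0.025 -1.874 0.842
v -0.969 -0.07 1.074
v -1.62 -0.816 1.53
v -1.608 -0.928 0.865
v -1.206 -0.467 0.584
v -0.591 -0.059 1.631
v -1.242 -0.805 2.087
v -0.619 -0.899 2.325
v -0.217 -0.438 2.043
v -1.225 -0.286 1.658
v -2.233 -3.485 0.247
v -2.977 -3.796 0.786
v -2.032 -2.912 0.856
v -2.777 -3.223 1.395
v -1.743 -4.037 0.605
v -2.488 -4.348 1.144
v -1.543 -3.464 1.214
v -2.287 -3.775 1.753
f 1 38 17
f 38 12 41
f 17 41 6
f 38 41 17
f 1 17 13
f 17 6 18
f 13 18 2
f 17 18 13
f 1 13 22
f 13 2 23
f 22 23 8
f 13 23 22
f 1 22 34
f 22 8 37
f 34 37 11
f 22 37 34
f 1 34 38
f 34 11 42
f 38 42 12
f 34 42 38
f 2 18 29
f 18 6 32
f 29 32 10
f 18 32 29
f 6 41 19
f 41 12 40
f 19 40 5
f 41 40 19
f 12 42 39
f 42 11 35
f 39 35 3
f 42 35 39
f 11 37 36
f 37 8 24
f 36 24 7
f 37 24 36
f 8 23 28
f 23 2 25
f 28 25 9
f 23 25 28
f 4 30 16
f 30 10 31
f 16 31 5
f 30 31 16
f 4 16 14
f 16 5 15
f 14 15 3
f 16 15 14
f 4 14 21
f 14 3 20
f 21 20 7
f 14 20 21
f 4 21 26
f 21 7 27
f 26 27 9
f 21 27 26
f 4 26 30
f 26 9 33
f 30 33 10
f 26 33 30
f 5 31 19
f 31 10 32
f 19 32 6
f 31 32 19
f 3 15 39
f 15 5 40
f 39 40 12
f 15 40 39
f 7 20 36
f 20 3 35
f 36 35 11
f 20 35 36
f 9 27 28
f 27 7 24
f 28 24 8
f 27 24 28
f 10 33 29
f 33 9 25
f 29 25 2
f 33 25 29
f 44 46 43
f 47 44 43
f 43 46 45
f 45 47 43
f 44 50 46
f 48 44 47
f 48 50 44
f 46 50 45
f 49 47 45
f 45 50 49
f 49 48 47
f 50 48 49



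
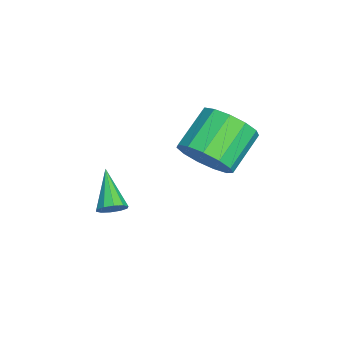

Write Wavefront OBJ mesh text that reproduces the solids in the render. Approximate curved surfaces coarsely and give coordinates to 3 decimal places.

v -1.917 1.904 2.585
v -1.27 1.901 3.449
v -2.535 2.693 4.4
v -3.183 2.696 3.535
v -1.163 2.423 3.156
v -2.428 3.215 4.107
v -1.295 2.781 2.682
v -2.56 3.573 3.633
v -1.625 2.86 2.177
v -2.89 3.652 3.128
v -2.047 2.636 1.801
v -3.313 3.428 2.752
v -2.429 2.179 1.674
v -3.694 2.971 2.625
v -2.648 1.635 1.836
v -3.913 2.427 2.787
v -2.635 1.176 2.236
v -3.9 1.968 3.186
v -2.394 0.948 2.746
v -3.66 1.741 3.697
v -2.002 1.024 3.205
v -3.267 1.816 4.156
v -1.583 1.379 3.467
v -2.848 2.171 4.418
v -2.495 -1.254 -0.733
v -2.176 -1.157 -0.27
v -3.845 -1.606 0.273
v -2.326 -0.852 -0.365
v -2.54 -0.701 -0.6
v -2.738 -0.761 -0.886
v -2.842 -1.009 -1.113
v -2.814 -1.351 -1.195
v -2.664 -1.655 -1.101
v -2.449 -1.806 -0.866
v -2.252 -1.746 -0.58
v -2.148 -1.498 -0.352
f 2 1 5
f 2 5 3
f 3 5 6
f 3 6 4
f 5 1 7
f 5 7 6
f 6 7 8
f 6 8 4
f 7 1 9
f 7 9 8
f 8 9 10
f 8 10 4
f 9 1 11
f 9 11 10
f 10 11 12
f 10 12 4
f 11 1 13
f 11 13 12
f 12 13 14
f 12 14 4
f 13 1 15
f 13 15 14
f 14 15 16
f 14 16 4
f 15 1 17
f 15 17 16
f 16 17 18
f 16 18 4
f 17 1 19
f 17 19 18
f 18 19 20
f 18 20 4
f 19 1 21
f 19 21 20
f 20 21 22
f 20 22 4
f 21 1 23
f 21 23 22
f 22 23 24
f 22 24 4
f 23 1 2
f 23 2 24
f 24 2 3
f 24 3 4
f 26 25 28
f 26 28 27
f 28 25 29
f 28 29 27
f 29 25 30
f 29 30 27
f 30 25 31
f 30 31 27
f 31 25 32
f 31 32 27
f 32 25 33
f 32 33 27
f 33 25 34
f 33 34 27
f 34 25 35
f 34 35 27
f 35 25 36
f 35 36 27
f 36 25 26
f 36 26 27



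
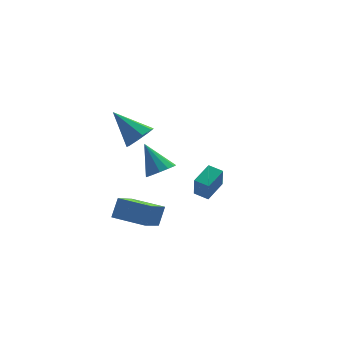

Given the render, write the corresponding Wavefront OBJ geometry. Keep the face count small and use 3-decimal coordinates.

v -1.176 -0.114 -3.98
v -2.345 -1.374 -2.808
v -2.527 1.206 -3.907
v -3.696 -0.055 -2.736
v -0.664 0.355 -2.964
v -1.833 -0.906 -1.793
v -2.015 1.674 -2.892
v -3.184 0.414 -1.72
v -2.285 -0.575 3.257
v -1.657 0.035 3.099
v -3.255 0.755 4.543
v -2.177 0.078 2.662
v -2.761 -0.262 2.573
v -3.066 -0.785 2.885
v -2.913 -1.186 3.414
v -2.392 -1.229 3.851
v -1.809 -0.889 3.94
v -1.504 -0.366 3.628
v -1.87 -2.448 1.869
v -1.085 -2.462 2.138
v -2.33 -1.332 3.271
v -1.116 -2.102 1.841
v -1.386 -1.852 1.553
v -1.81 -1.791 1.365
v -2.253 -1.939 1.338
v -2.574 -2.248 1.479
v -2.672 -2.621 1.744
v -2.515 -2.939 2.048
v -2.153 -3.101 2.296
v -1.701 -3.056 2.409
v -1.303 -2.818 2.35
v 2.15 1.446 -3.783
v 2.002 1.018 -2.448
v 1.592 2.122 -3.627
v 1.443 1.693 -2.292
v 3.277 2.287 -3.388
v 3.128 1.858 -2.053
v 2.718 2.962 -3.232
v 2.57 2.534 -1.897
f 2 4 1
f 5 2 1
f 1 4 3
f 3 5 1
f 2 8 4
f 6 2 5
f 6 8 2
f 4 8 3
f 7 5 3
f 3 8 7
f 7 6 5
f 8 6 7
f 10 9 12
f 10 12 11
f 12 9 13
f 12 13 11
f 13 9 14
f 13 14 11
f 14 9 15
f 14 15 11
f 15 9 16
f 15 16 11
f 16 9 17
f 16 17 11
f 17 9 18
f 17 18 11
f 18 9 10
f 18 10 11
f 20 19 22
f 20 22 21
f 22 19 23
f 22 23 21
f 23 19 24
f 23 24 21
f 24 19 25
f 24 25 21
f 25 19 26
f 25 26 21
f 26 19 27
f 26 27 21
f 27 19 28
f 27 28 21
f 28 19 29
f 28 29 21
f 29 19 30
f 29 30 21
f 30 19 31
f 30 31 21
f 31 19 20
f 31 20 21
f 33 35 32
f 36 33 32
f 32 35 34
f 34 36 32
f 33 39 35
f 37 33 36
f 37 39 33
f 35 39 34
f 38 36 34
f 34 39 38
f 38 37 36
f 39 37 38



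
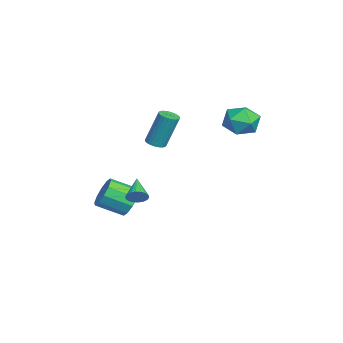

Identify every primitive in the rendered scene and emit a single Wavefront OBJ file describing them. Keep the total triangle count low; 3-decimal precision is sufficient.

v -2.08 3.731 3.021
v -1.351 4.118 3.754
v -1.309 2.122 3.106
v -0.58 2.509 3.839
v -1.64 2.394 4.123
v -2.117 3.389 4.071
v -0.543 2.851 2.789
v -1.02 3.846 2.737
v -0.401 3.575 3.611
v -1.08 3.293 4.435
v -1.58 2.947 2.425
v -2.259 2.665 3.249
v -2.814 -2.64 -3.261
v -2.141 -2.299 -2.604
v -2.133 -3.819 -1.823
v -2.806 -4.16 -2.479
v -2.704 -2.185 -2.377
v -2.696 -3.706 -1.595
v -3.31 -2.245 -2.487
v -3.301 -3.766 -1.706
v -3.726 -2.455 -2.893
v -3.717 -3.976 -2.111
v -3.793 -2.737 -3.439
v -3.785 -4.257 -2.657
v -3.487 -2.981 -3.917
v -3.479 -4.501 -3.136
v -2.924 -3.094 -4.145
v -2.916 -4.615 -3.363
v -2.319 -3.034 -4.034
v -2.31 -4.555 -3.253
v -1.903 -2.824 -3.629
v -1.894 -4.345 -2.847
v -1.835 -2.543 -3.083
v -1.827 -4.063 -2.301
v -0.719 -1.305 2.096
v -0.284 -0.945 1.965
v -0.266 -0.235 3.973
v -0.701 -0.595 4.104
v -0.463 -0.815 1.92
v -0.445 -0.105 3.929
v -0.682 -0.759 1.903
v -0.664 -0.05 3.911
v -0.906 -0.787 1.915
v -0.888 -0.077 3.923
v -1.102 -0.893 1.954
v -1.084 -0.184 3.962
v -1.24 -1.062 2.015
v -1.222 -0.353 4.023
v -1.298 -1.268 2.088
v -1.28 -0.559 4.096
v -1.268 -1.48 2.163
v -1.25 -0.77 4.171
v -1.154 -1.665 2.227
v -1.136 -0.955 4.235
v -0.975 -1.795 2.271
v -0.957 -1.085 4.28
v -0.756 -1.85 2.289
v -0.738 -1.141 4.297
v -0.532 -1.823 2.277
v -0.514 -1.113 4.285
v -0.336 -1.716 2.238
v -0.318 -1.007 4.246
v -0.198 -1.547 2.177
v -0.18 -0.838 4.185
v -0.14 -1.341 2.104
v -0.122 -0.632 4.112
v -0.17 -1.13 2.029
v -0.152 -0.42 4.037
v 1.149 -2.229 -0.954
v 1.412 -2.546 -0.504
v -0.149 -2.271 -0.226
v 1.448 -2.289 -0.426
v 1.425 -2.02 -0.452
v 1.347 -1.792 -0.578
v 1.23 -1.651 -0.778
v 1.097 -1.625 -1.013
v 0.975 -1.718 -1.237
v 0.887 -1.912 -1.405
v 0.851 -2.17 -1.483
v 0.874 -2.439 -1.457
v 0.952 -2.667 -1.331
v 1.069 -2.808 -1.131
v 1.202 -2.834 -0.896
v 1.324 -2.741 -0.672
f 1 12 6
f 1 6 2
f 1 2 8
f 1 8 11
f 1 11 12
f 2 6 10
f 6 12 5
f 12 11 3
f 11 8 7
f 8 2 9
f 4 10 5
f 4 5 3
f 4 3 7
f 4 7 9
f 4 9 10
f 5 10 6
f 3 5 12
f 7 3 11
f 9 7 8
f 10 9 2
f 14 13 17
f 14 17 15
f 15 17 18
f 15 18 16
f 17 13 19
f 17 19 18
f 18 19 20
f 18 20 16
f 19 13 21
f 19 21 20
f 20 21 22
f 20 22 16
f 21 13 23
f 21 23 22
f 22 23 24
f 22 24 16
f 23 13 25
f 23 25 24
f 24 25 26
f 24 26 16
f 25 13 27
f 25 27 26
f 26 27 28
f 26 28 16
f 27 13 29
f 27 29 28
f 28 29 30
f 28 30 16
f 29 13 31
f 29 31 30
f 30 31 32
f 30 32 16
f 31 13 33
f 31 33 32
f 32 33 34
f 32 34 16
f 33 13 14
f 33 14 34
f 34 14 15
f 34 15 16
f 36 35 39
f 36 39 37
f 37 39 40
f 37 40 38
f 39 35 41
f 39 41 40
f 40 41 42
f 40 42 38
f 41 35 43
f 41 43 42
f 42 43 44
f 42 44 38
f 43 35 45
f 43 45 44
f 44 45 46
f 44 46 38
f 45 35 47
f 45 47 46
f 46 47 48
f 46 48 38
f 47 35 49
f 47 49 48
f 48 49 50
f 48 50 38
f 49 35 51
f 49 51 50
f 50 51 52
f 50 52 38
f 51 35 53
f 51 53 52
f 52 53 54
f 52 54 38
f 53 35 55
f 53 55 54
f 54 55 56
f 54 56 38
f 55 35 57
f 55 57 56
f 56 57 58
f 56 58 38
f 57 35 59
f 57 59 58
f 58 59 60
f 58 60 38
f 59 35 61
f 59 61 60
f 60 61 62
f 60 62 38
f 61 35 63
f 61 63 62
f 62 63 64
f 62 64 38
f 63 35 65
f 63 65 64
f 64 65 66
f 64 66 38
f 65 35 67
f 65 67 66
f 66 67 68
f 66 68 38
f 67 35 36
f 67 36 68
f 68 36 37
f 68 37 38
f 70 69 72
f 70 72 71
f 72 69 73
f 72 73 71
f 73 69 74
f 73 74 71
f 74 69 75
f 74 75 71
f 75 69 76
f 75 76 71
f 76 69 77
f 76 77 71
f 77 69 78
f 77 78 71
f 78 69 79
f 78 79 71
f 79 69 80
f 79 80 71
f 80 69 81
f 80 81 71
f 81 69 82
f 81 82 71
f 82 69 83
f 82 83 71
f 83 69 84
f 83 84 71
f 84 69 70
f 84 70 71



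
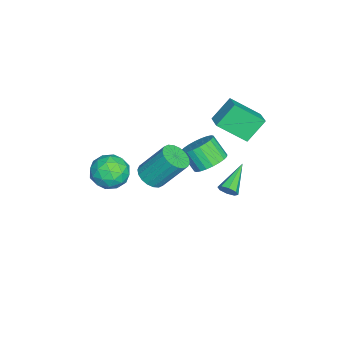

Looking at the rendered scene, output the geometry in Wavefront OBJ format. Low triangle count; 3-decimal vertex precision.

v 0.818 2.42 0.846
v 1.264 1.713 0.487
v 0.889 0.974 1.475
v 0.442 1.68 1.834
v 1.516 1.858 0.691
v 1.141 1.118 1.679
v 1.662 2.088 0.918
v 1.287 1.349 1.906
v 1.679 2.369 1.135
v 1.304 1.629 2.123
v 1.565 2.658 1.308
v 1.19 1.918 2.296
v 1.337 2.91 1.41
v 0.962 2.17 2.398
v 1.03 3.088 1.427
v 0.655 2.348 2.415
v 0.691 3.164 1.355
v 0.316 2.424 2.343
v 0.371 3.126 1.205
v -0.004 2.387 2.193
v 0.119 2.982 1.001
v -0.256 2.242 1.989
v -0.027 2.751 0.774
v -0.402 2.012 1.762
v -0.044 2.471 0.557
v -0.419 1.731 1.545
v 0.07 2.182 0.384
v -0.305 1.442 1.372
v 0.298 1.93 0.282
v -0.077 1.19 1.27
v 0.605 1.752 0.265
v 0.23 1.012 1.253
v 0.944 1.676 0.337
v 0.569 0.936 1.325
v 1.34 -1.548 0.394
v 2.245 -1.975 0.071
v 0.475 -2.785 -0.391
v 1.38 -3.212 -0.714
v 1.124 -3.233 0.306
v 1.658 -2.468 0.791
v 1.062 -2.292 -1.111
v 1.596 -1.527 -0.626
v 2.073 -2.435 -0.859
v 2.111 -3.016 0.017
v 0.609 -1.744 -0.337
v 0.647 -2.325 0.539
v 1.868 -1.653 0.301
v 0.852 -3.107 -0.621
v 0.701 -3.119 -0.022
v 1.233 -3.371 -0.212
v 1.523 -1.942 0.724
v 2.055 -2.193 0.535
v 1.396 -2.933 0.672
v 0.665 -2.567 -0.855
v 1.197 -2.818 -1.044
v 1.487 -1.389 -0.108
v 2.019 -1.641 -0.298
v 1.324 -1.827 -0.992
v 2.299 -2.174 -0.435
v 1.791 -2.902 -0.896
v 1.604 -2.361 -1.13
v 1.918 -1.911 -0.844
v 2.321 -2.516 0.08
v 1.813 -3.243 -0.382
v 1.662 -3.255 0.217
v 1.976 -2.806 0.503
v 2.221 -2.786 -0.467
v 0.907 -1.517 0.062
v 0.399 -2.244 -0.4
v 0.744 -1.954 -0.823
v 1.058 -1.505 -0.537
v 0.929 -1.858 0.576
v 0.421 -2.586 0.115
v 0.802 -2.849 0.524
v 1.116 -2.399 0.81
v 0.499 -1.974 0.147
v 3.425 0.076 1.803
v 3.868 -0.423 2.188
v 3.818 0.745 3.761
v 3.375 1.244 3.377
v 4.097 -0.215 2.041
v 4.047 0.953 3.614
v 4.193 0.05 1.847
v 4.143 1.218 3.42
v 4.137 0.321 1.644
v 4.087 1.489 3.217
v 3.94 0.543 1.473
v 3.89 1.711 3.046
v 3.641 0.673 1.367
v 3.591 1.841 2.94
v 3.299 0.684 1.348
v 3.249 1.852 2.921
v 2.982 0.575 1.419
v 2.932 1.743 2.992
v 2.753 0.367 1.566
v 2.703 1.535 3.139
v 2.657 0.102 1.76
v 2.607 1.27 3.333
v 2.713 -0.169 1.963
v 2.663 0.999 3.536
v 2.91 -0.391 2.134
v 2.86 0.777 3.707
v 3.209 -0.521 2.24
v 3.159 0.647 3.813
v 3.551 -0.532 2.259
v 3.501 0.636 3.832
v -1.624 3.528 1.106
v -1.402 2.05 2.264
v -2.305 4.287 2.206
v -2.083 2.81 3.363
v -0.697 3.91 1.417
v -0.475 2.433 2.574
v -1.378 4.67 2.516
v -1.156 3.192 3.674
v -1.906 2.829 -3.698
v -1.631 2.923 -3.219
v -3.514 3.291 -2.862
v -1.657 3.273 -3.464
v -1.829 3.364 -3.846
v -2.046 3.141 -4.141
v -2.181 2.736 -4.176
v -2.154 2.385 -3.931
v -1.982 2.295 -3.549
v -1.765 2.517 -3.254
f 2 1 5
f 2 5 3
f 3 5 6
f 3 6 4
f 5 1 7
f 5 7 6
f 6 7 8
f 6 8 4
f 7 1 9
f 7 9 8
f 8 9 10
f 8 10 4
f 9 1 11
f 9 11 10
f 10 11 12
f 10 12 4
f 11 1 13
f 11 13 12
f 12 13 14
f 12 14 4
f 13 1 15
f 13 15 14
f 14 15 16
f 14 16 4
f 15 1 17
f 15 17 16
f 16 17 18
f 16 18 4
f 17 1 19
f 17 19 18
f 18 19 20
f 18 20 4
f 19 1 21
f 19 21 20
f 20 21 22
f 20 22 4
f 21 1 23
f 21 23 22
f 22 23 24
f 22 24 4
f 23 1 25
f 23 25 24
f 24 25 26
f 24 26 4
f 25 1 27
f 25 27 26
f 26 27 28
f 26 28 4
f 27 1 29
f 27 29 28
f 28 29 30
f 28 30 4
f 29 1 31
f 29 31 30
f 30 31 32
f 30 32 4
f 31 1 33
f 31 33 32
f 32 33 34
f 32 34 4
f 33 1 2
f 33 2 34
f 34 2 3
f 34 3 4
f 35 72 51
f 72 46 75
f 51 75 40
f 72 75 51
f 35 51 47
f 51 40 52
f 47 52 36
f 51 52 47
f 35 47 56
f 47 36 57
f 56 57 42
f 47 57 56
f 35 56 68
f 56 42 71
f 68 71 45
f 56 71 68
f 35 68 72
f 68 45 76
f 72 76 46
f 68 76 72
f 36 52 63
f 52 40 66
f 63 66 44
f 52 66 63
f 40 75 53
f 75 46 74
f 53 74 39
f 75 74 53
f 46 76 73
f 76 45 69
f 73 69 37
f 76 69 73
f 45 71 70
f 71 42 58
f 70 58 41
f 71 58 70
f 42 57 62
f 57 36 59
f 62 59 43
f 57 59 62
f 38 64 50
f 64 44 65
f 50 65 39
f 64 65 50
f 38 50 48
f 50 39 49
f 48 49 37
f 50 49 48
f 38 48 55
f 48 37 54
f 55 54 41
f 48 54 55
f 38 55 60
f 55 41 61
f 60 61 43
f 55 61 60
f 38 60 64
f 60 43 67
f 64 67 44
f 60 67 64
f 39 65 53
f 65 44 66
f 53 66 40
f 65 66 53
f 37 49 73
f 49 39 74
f 73 74 46
f 49 74 73
f 41 54 70
f 54 37 69
f 70 69 45
f 54 69 70
f 43 61 62
f 61 41 58
f 62 58 42
f 61 58 62
f 44 67 63
f 67 43 59
f 63 59 36
f 67 59 63
f 78 77 81
f 78 81 79
f 79 81 82
f 79 82 80
f 81 77 83
f 81 83 82
f 82 83 84
f 82 84 80
f 83 77 85
f 83 85 84
f 84 85 86
f 84 86 80
f 85 77 87
f 85 87 86
f 86 87 88
f 86 88 80
f 87 77 89
f 87 89 88
f 88 89 90
f 88 90 80
f 89 77 91
f 89 91 90
f 90 91 92
f 90 92 80
f 91 77 93
f 91 93 92
f 92 93 94
f 92 94 80
f 93 77 95
f 93 95 94
f 94 95 96
f 94 96 80
f 95 77 97
f 95 97 96
f 96 97 98
f 96 98 80
f 97 77 99
f 97 99 98
f 98 99 100
f 98 100 80
f 99 77 101
f 99 101 100
f 100 101 102
f 100 102 80
f 101 77 103
f 101 103 102
f 102 103 104
f 102 104 80
f 103 77 105
f 103 105 104
f 104 105 106
f 104 106 80
f 105 77 78
f 105 78 106
f 106 78 79
f 106 79 80
f 108 110 107
f 111 108 107
f 107 110 109
f 109 111 107
f 108 114 110
f 112 108 111
f 112 114 108
f 110 114 109
f 113 111 109
f 109 114 113
f 113 112 111
f 114 112 113
f 116 115 118
f 116 118 117
f 118 115 119
f 118 119 117
f 119 115 120
f 119 120 117
f 120 115 121
f 120 121 117
f 121 115 122
f 121 122 117
f 122 115 123
f 122 123 117
f 123 115 124
f 123 124 117
f 124 115 116
f 124 116 117

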